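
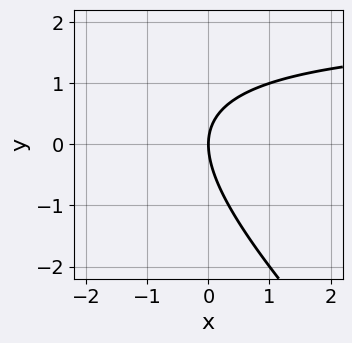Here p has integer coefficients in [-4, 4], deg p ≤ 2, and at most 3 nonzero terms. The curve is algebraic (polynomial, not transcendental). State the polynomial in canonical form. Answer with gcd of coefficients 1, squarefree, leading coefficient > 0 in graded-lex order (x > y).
First, the degree is 2 — the shape is more complex than any degree-1 curve.
Next, observable constraints: one y-axis crossing is at y = 0; it crosses the x-axis at the gridline x = 0.
Finally, fitting integer coefficients to these (and the overall shape) gives p.

x*y + y^2 - 2*x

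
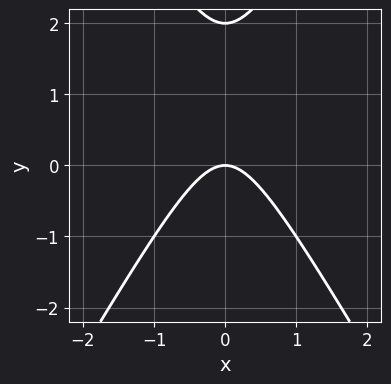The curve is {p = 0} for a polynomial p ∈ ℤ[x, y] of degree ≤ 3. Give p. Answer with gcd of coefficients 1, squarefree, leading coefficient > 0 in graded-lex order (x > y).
Degree: the shape is more complex than any degree-1 curve, so deg p = 2.
Symmetries: the x ↦ −x reflection is a symmetry, so x appears only in even powers.
From the axis intercepts and sections: it meets the x-axis at x = 0 (among the integer gridlines); among the integer gridlines, it crosses the y-axis at y ∈ {0, 2}.
Fitting integer coefficients to these (and the overall shape) gives p.

3*x^2 - y^2 + 2*y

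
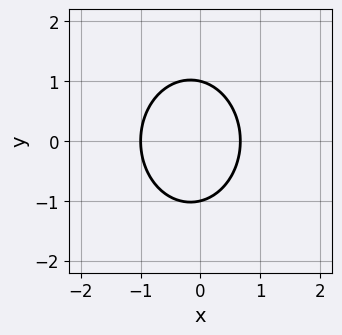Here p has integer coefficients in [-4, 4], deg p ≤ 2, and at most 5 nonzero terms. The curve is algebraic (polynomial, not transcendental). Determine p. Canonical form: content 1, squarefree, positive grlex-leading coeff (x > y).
The degree is 2 — a generic line meets the curve in up to 2 points.
Symmetries: mirror symmetry y ↦ −y ⇒ only even powers of y.
From the axis intercepts and sections: among the integer gridlines, it crosses the y-axis at y ∈ {-1, 1}; one x-axis crossing is at x = -1.
Solving for integer coefficients yields p as stated.

3*x^2 + 2*y^2 + x - 2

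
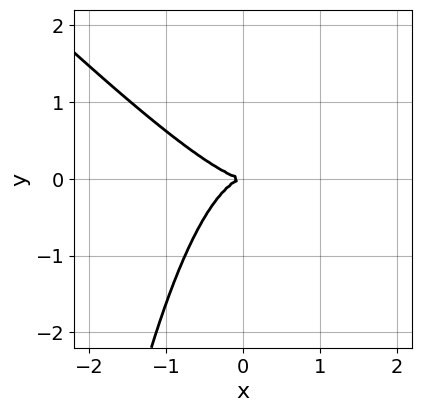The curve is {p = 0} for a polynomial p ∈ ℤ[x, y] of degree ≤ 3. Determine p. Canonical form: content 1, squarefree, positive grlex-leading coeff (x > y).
x^3 + x^2*y + y^2

Degree: no degree-2 curve has this shape, so deg p = 3.
From the visible intercepts: it meets the x-axis at x = 0 (among the integer gridlines); it crosses the y-axis at the gridline y = 0.
Putting this together gives p.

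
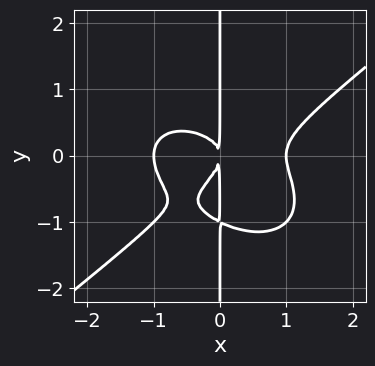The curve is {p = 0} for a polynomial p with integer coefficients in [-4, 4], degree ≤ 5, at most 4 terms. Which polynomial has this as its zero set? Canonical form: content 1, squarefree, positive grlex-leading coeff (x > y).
x^4 - 2*x*y^3 - 2*x*y^2 - x^2

First, deg p = 4. The shape is more complex than any degree-3 curve.
Then, reading off the gridlines: every point of the y-axis in the box is on the curve; the x-axis gridline crossings are at x ∈ {-1, 1}.
Finally, fitting integer coefficients to these (and the overall shape) gives p.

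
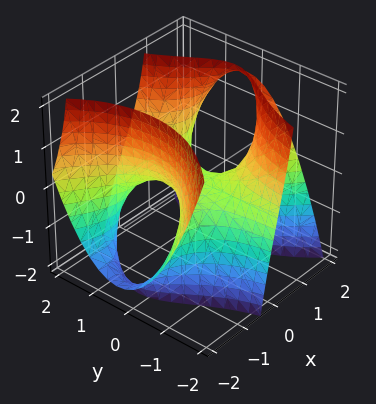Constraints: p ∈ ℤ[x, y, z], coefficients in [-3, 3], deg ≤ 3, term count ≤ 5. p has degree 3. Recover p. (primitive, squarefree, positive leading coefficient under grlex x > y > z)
x^3 - 2*x^2*z - 2*x*y^2 + x*y + 3*z

Degree: a generic line meets the surface in up to 3 points, so deg p = 3.
Observable constraints: one z-axis crossing is at z = 0; every point of the y-axis in the box is on the surface.
The integer polynomial consistent with all of this is the stated p.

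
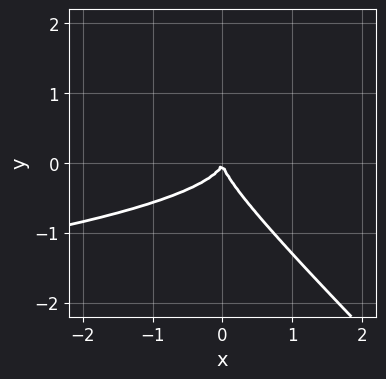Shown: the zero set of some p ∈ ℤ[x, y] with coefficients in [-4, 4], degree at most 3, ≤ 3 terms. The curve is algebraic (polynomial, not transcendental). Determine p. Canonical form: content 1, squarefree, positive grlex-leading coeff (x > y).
2*x*y^2 + 2*y^3 + x^2

Degree: a generic line meets the curve in up to 3 points, so deg p = 3.
Checking where it meets the axes: it meets the x-axis at x = 0 (among the integer gridlines); one y-axis crossing is at y = 0.
Fitting integer coefficients to these (and the overall shape) gives p.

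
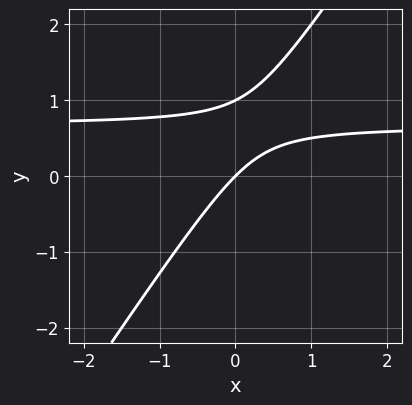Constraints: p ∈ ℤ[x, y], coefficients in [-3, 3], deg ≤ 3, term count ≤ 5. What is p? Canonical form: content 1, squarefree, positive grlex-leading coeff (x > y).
First, degree: a generic line meets the curve in up to 2 points, so deg p = 2.
Then, reading off the gridlines: the y-axis gridline crossings are at y ∈ {0, 1}; it crosses the x-axis at the gridline x = 0.
Finally, solving for integer coefficients yields p as stated.

3*x*y - 2*y^2 - 2*x + 2*y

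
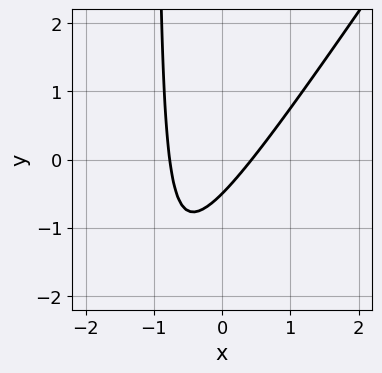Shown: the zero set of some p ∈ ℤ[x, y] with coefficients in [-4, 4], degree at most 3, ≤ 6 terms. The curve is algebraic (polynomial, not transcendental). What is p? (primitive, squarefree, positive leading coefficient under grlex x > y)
deg p = 2. A generic line meets the curve in up to 2 points.
The integer polynomial consistent with all of this is the stated p.

3*x^2 - 2*x*y + x - 2*y - 1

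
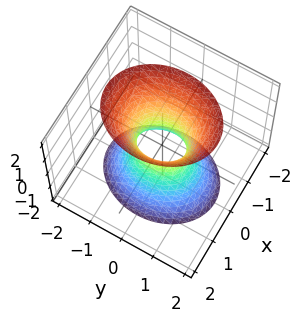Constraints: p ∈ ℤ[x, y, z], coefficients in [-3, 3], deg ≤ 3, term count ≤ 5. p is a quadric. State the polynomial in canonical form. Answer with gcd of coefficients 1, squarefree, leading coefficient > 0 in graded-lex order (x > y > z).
Degree: one connected sheet with a waist; a quadric, so deg p = 2.
Symmetries: the z ↦ −z reflection is a symmetry, so z appears only in even powers; the x ↦ −x reflection is a symmetry, so x appears only in even powers; the y ↦ −y reflection is a symmetry, so y appears only in even powers.
Observable constraints: it misses every integer gridline on the z-axis.
The integer polynomial consistent with all of this is the stated p.

3*x^2 + 2*y^2 - z^2 - 1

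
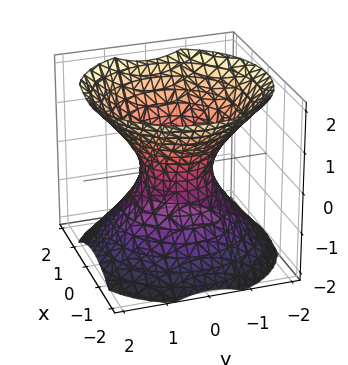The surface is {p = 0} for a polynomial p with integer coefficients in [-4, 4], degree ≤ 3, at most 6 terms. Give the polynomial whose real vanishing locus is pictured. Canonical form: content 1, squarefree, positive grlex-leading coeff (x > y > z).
deg p = 2.
Symmetry: the z-axis is an axis of rotation, so x and y enter only as x² + y².
From the axis intercepts and sections: the surface avoids every integer z-axis point in the box; a circular section at z = -1 has radius between 1 and 2.
Fitting integer coefficients to these (and the overall shape) gives p.

3*x^2 + 3*y^2 - 3*z^2 - 2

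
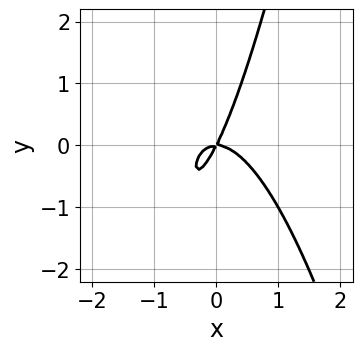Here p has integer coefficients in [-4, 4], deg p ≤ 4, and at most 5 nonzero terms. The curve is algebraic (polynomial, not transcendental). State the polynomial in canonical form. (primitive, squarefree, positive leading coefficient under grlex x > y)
First, deg p = 3.
Then, from the axis intercepts and sections: it meets the x-axis at x = 0 (among the integer gridlines); it meets the y-axis at y = 0 (among the integer gridlines).
Finally, putting this together gives p.

3*x^3 + 2*x*y - y^2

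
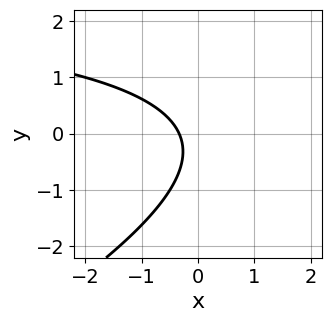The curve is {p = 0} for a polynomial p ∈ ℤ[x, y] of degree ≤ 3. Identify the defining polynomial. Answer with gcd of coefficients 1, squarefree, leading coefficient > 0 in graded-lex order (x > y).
x*y - 2*y^2 - 3*x - y - 1

1. deg p = 2.
2. From the axis intercepts and sections: the curve avoids every integer y-axis point in the box.
3. Fitting integer coefficients to these (and the overall shape) gives p.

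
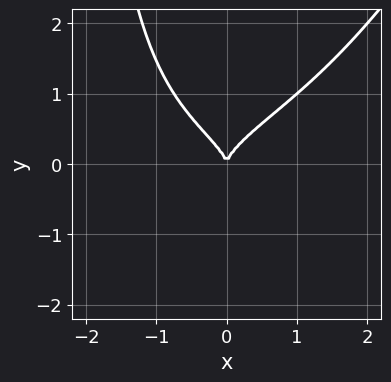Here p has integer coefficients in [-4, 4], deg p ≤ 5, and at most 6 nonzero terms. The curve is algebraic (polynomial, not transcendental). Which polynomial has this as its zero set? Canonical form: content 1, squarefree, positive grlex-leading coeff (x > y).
2*x^2*y^2 - x*y^3 - 3*y^3 + 2*x^2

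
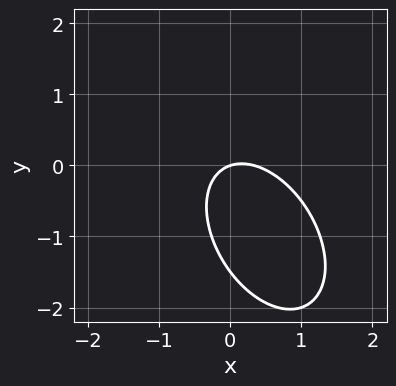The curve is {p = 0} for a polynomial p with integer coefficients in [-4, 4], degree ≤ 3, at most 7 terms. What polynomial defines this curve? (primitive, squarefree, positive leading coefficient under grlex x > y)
3*x^2 + 2*x*y + 2*y^2 - x + 3*y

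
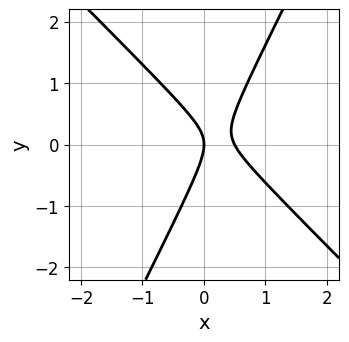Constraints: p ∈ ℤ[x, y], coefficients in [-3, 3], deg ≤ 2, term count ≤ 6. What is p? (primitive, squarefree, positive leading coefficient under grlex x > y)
2*x^2 + x*y - y^2 - x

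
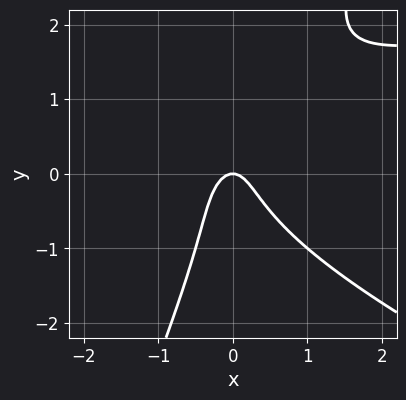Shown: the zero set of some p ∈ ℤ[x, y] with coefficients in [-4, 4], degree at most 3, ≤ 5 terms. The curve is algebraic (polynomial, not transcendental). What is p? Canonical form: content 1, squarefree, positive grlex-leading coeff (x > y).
x^2*y + 2*x*y^2 - y^3 - 3*x^2 - y

1. deg p = 3.
2. Against the integer gridlines: it crosses the y-axis at the gridline y = 0; it crosses the x-axis at the gridline x = 0.
3. The integer polynomial consistent with all of this is the stated p.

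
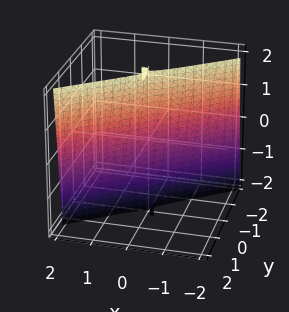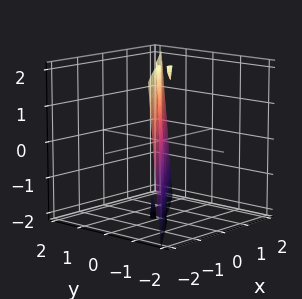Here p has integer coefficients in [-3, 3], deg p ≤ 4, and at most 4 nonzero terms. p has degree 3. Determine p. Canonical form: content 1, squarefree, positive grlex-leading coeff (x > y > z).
First, the degree is 3 — the shape is more complex than any degree-2 surface.
Next, checking where it meets the axes: every point of the z-axis in the box is on the surface; it meets the x-axis at x = 0 (among the integer gridlines); one y-axis crossing is at y = 0.
Finally, the integer polynomial consistent with all of this is the stated p.

3*x^3 - 2*x^2*y + x*y*z - 3*y^3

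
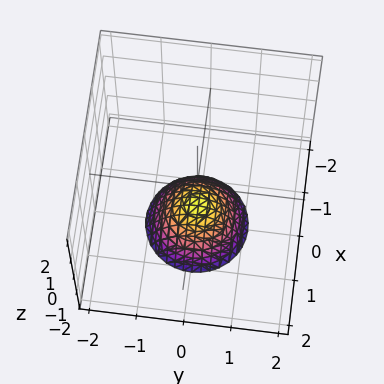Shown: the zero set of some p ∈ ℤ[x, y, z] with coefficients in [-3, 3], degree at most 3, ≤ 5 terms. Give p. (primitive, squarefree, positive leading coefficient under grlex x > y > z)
x^2 + y^2 + z + 1

Degree: no degree-1 surface has this shape, so deg p = 2.
By symmetry, every cross-section ⟂ z is a circle, so x, y appear only via x² + y².
Reading off the gridlines: the surface avoids every integer x-axis point in the box; a circular section at z = -2 has radius exactly 1; one z-axis crossing is at z = -1.
Matching integer coefficients to the picture gives p.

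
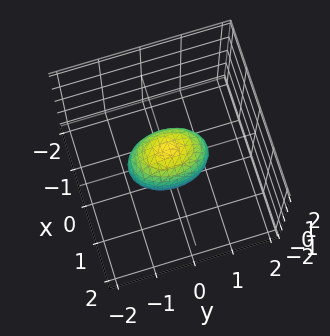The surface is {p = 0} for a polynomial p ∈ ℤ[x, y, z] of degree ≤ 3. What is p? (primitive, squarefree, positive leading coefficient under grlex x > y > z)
2*x^2 + y^2 + z^2 - 1

First, the degree is 2 — a closed, bounded, convex surface; a quadric.
Next, symmetries: the x ↦ −x reflection is a symmetry, so x appears only in even powers; it's symmetric under z → −z, forcing even powers of z; it's symmetric under y → −y, forcing even powers of y.
Next, against the integer gridlines: among the integer gridlines, it crosses the z-axis at z ∈ {-1, 1}; among the integer gridlines, it crosses the y-axis at y ∈ {-1, 1}.
Finally, matching integer coefficients to the picture gives p.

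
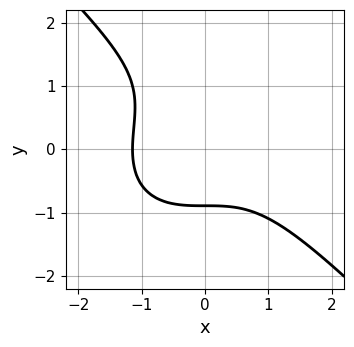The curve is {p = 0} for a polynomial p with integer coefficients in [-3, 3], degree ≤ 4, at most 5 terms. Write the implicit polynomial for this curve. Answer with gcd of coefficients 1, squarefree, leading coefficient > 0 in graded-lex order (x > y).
1. Degree: the shape is more complex than any degree-2 curve, so deg p = 3.
2. Solving for integer coefficients yields p as stated.

2*x^3 + 2*y^3 - 2*y^2 + 3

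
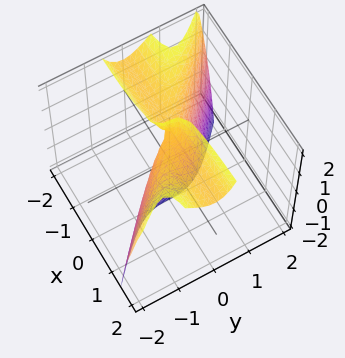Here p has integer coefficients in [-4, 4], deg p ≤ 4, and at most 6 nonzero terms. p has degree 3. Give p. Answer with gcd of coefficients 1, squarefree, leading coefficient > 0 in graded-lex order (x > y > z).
3*x*y^2 + 3*y^3 - 2*x*z + 3*x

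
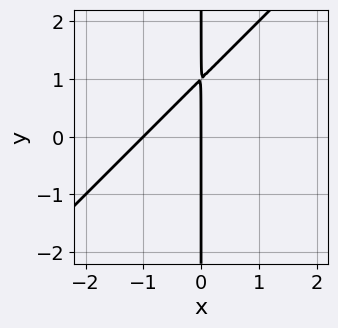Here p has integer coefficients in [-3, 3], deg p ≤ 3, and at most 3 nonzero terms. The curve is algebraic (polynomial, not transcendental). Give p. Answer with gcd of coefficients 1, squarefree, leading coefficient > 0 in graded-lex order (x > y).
First, deg p = 2.
Then, observable constraints: the visible y-axis segment lies entirely on the curve; among the integer gridlines, it crosses the x-axis at x ∈ {-1, 0}.
Finally, together with the visible shape, these determine p as stated.

x^2 - x*y + x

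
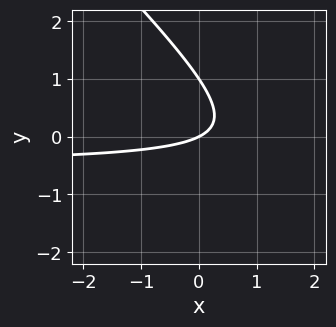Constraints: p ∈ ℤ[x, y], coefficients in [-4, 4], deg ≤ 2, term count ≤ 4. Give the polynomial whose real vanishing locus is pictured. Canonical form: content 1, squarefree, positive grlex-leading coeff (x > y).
2*x*y + 2*y^2 + x - 2*y

Degree: no degree-1 curve has this shape, so deg p = 2.
Checking where it meets the axes: one x-axis crossing is at x = 0; among the integer gridlines, it crosses the y-axis at y ∈ {0, 1}.
Assembling these constraints gives the stated polynomial.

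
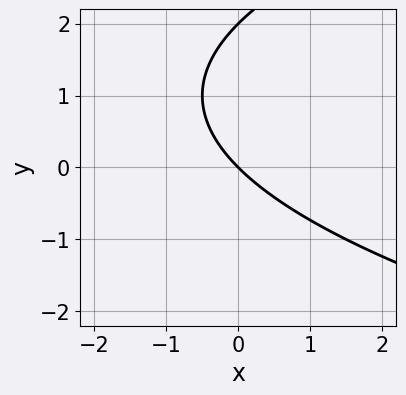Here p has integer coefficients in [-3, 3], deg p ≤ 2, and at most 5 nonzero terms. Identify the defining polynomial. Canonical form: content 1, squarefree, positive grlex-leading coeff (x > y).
y^2 - 2*x - 2*y

1. Degree: no degree-1 curve has this shape, so deg p = 2.
2. Reading off the gridlines: it meets the x-axis at x = 0 (among the integer gridlines); the y-axis gridline crossings are at y ∈ {0, 2}.
3. Matching integer coefficients to the picture gives p.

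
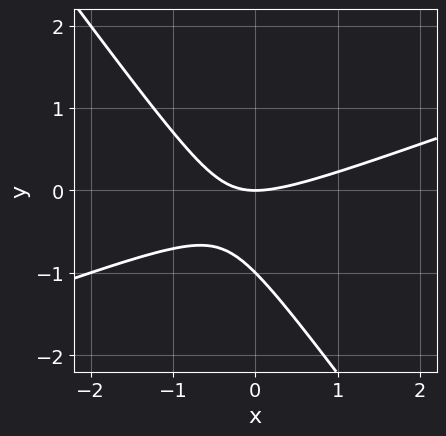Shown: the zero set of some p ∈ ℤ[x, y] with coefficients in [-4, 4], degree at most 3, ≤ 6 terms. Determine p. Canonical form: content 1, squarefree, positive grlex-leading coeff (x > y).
x^2 - 2*x*y - 2*y^2 - 2*y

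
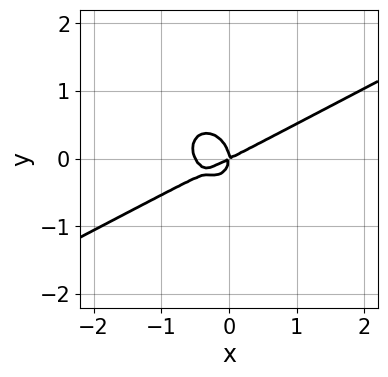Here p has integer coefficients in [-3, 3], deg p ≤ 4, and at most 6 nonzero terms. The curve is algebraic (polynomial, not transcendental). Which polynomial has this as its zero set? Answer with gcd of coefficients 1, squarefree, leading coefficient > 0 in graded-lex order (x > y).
Degree: the shape is more complex than any degree-2 curve, so deg p = 3.
From the visible intercepts: it meets the y-axis at y = 0 (among the integer gridlines); it crosses the x-axis at the gridline x = 0.
Fitting integer coefficients to these (and the overall shape) gives p.

2*x^3 - 3*x^2*y - 3*y^3 + x^2 - 2*x*y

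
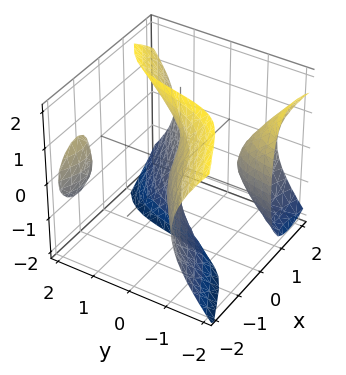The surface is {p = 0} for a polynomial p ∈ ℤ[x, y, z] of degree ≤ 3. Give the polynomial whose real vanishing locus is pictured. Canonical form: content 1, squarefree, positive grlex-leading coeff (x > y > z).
1. There are 3 components. Treating them together as one polynomial.
2. deg p = 3. A generic line meets the surface in up to 3 points.
3. From the visible intercepts: the visible z-axis segment lies entirely on the surface; one x-axis crossing is at x = 0; it crosses the y-axis at the gridline y = 0.
4. Fitting integer coefficients to these (and the overall shape) gives p.

x^3 - 2*x*y^2 + 2*x*z^2 + x*y - 2*y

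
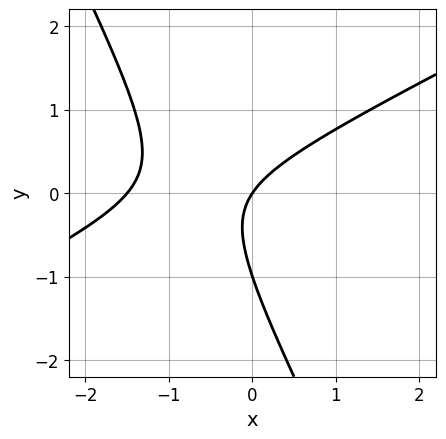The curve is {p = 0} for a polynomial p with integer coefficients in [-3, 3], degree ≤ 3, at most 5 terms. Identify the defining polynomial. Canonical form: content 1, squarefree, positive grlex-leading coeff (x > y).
2*x^2 - 3*x*y - 2*y^2 + 3*x - 2*y

1. Degree: a generic line meets the curve in up to 2 points, so deg p = 2.
2. Reading off the gridlines: one x-axis crossing is at x = 0; the y-axis gridline crossings are at y ∈ {-1, 0}.
3. Together with the visible shape, these determine p as stated.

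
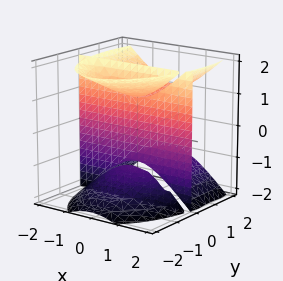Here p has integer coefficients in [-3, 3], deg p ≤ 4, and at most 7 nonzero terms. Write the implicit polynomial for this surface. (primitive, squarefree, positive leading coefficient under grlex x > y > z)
3*x^2*y + y^3 - 3*y*z^2 - 2*y^2 + 3*y

(a) The picture has 3 separate pieces. They look like related sheets of one shape, so recover p as a whole.
(b) The degree is 3 — the shape is more complex than any degree-2 surface.
(c) Against the integer gridlines: every point of the z-axis in the box is on the surface; every point of the x-axis in the box is on the surface; it crosses the y-axis at the gridline y = 0.
(d) Fitting integer coefficients to these (and the overall shape) gives p.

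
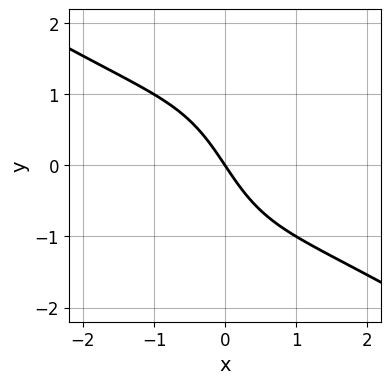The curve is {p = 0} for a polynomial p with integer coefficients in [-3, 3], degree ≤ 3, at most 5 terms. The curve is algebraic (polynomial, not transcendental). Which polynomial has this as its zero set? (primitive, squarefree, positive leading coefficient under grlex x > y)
x^3 + x^2*y - x*y^2 + 3*x + 2*y

First, degree: a generic line meets the curve in up to 3 points, so deg p = 3.
Next, against the integer gridlines: it crosses the y-axis at the gridline y = 0; one x-axis crossing is at x = 0.
Finally, putting this together gives p.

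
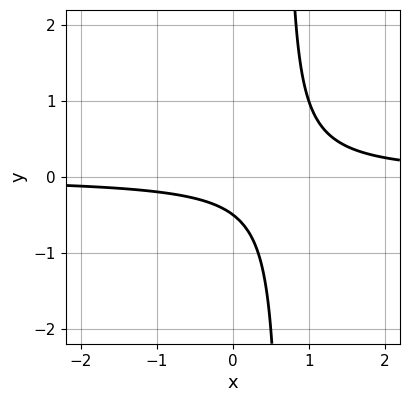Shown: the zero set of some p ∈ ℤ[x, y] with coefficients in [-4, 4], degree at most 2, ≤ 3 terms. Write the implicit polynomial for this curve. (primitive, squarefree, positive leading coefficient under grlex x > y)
First, the degree is 2 — no degree-1 curve has this shape.
Next, observable constraints: it misses every integer gridline on the x-axis.
Finally, matching integer coefficients to the picture gives p.

3*x*y - 2*y - 1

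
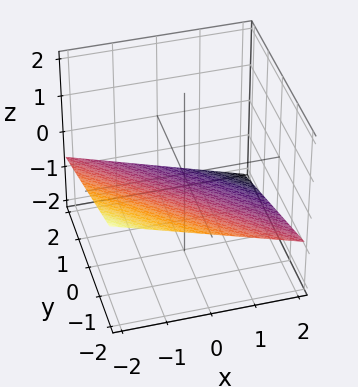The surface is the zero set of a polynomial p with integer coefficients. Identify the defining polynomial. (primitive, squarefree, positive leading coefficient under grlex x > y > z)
x + y + 3*z + 2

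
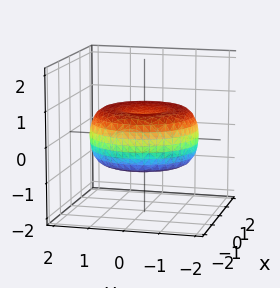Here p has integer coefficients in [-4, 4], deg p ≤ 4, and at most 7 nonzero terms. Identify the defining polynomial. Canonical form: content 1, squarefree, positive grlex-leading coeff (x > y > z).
First, degree: no degree-3 surface has this shape, so deg p = 4.
Next, symmetry: every cross-section ⟂ z is a circle, so x, y appear only via x² + y².
Next, reading off the gridlines: a circular section at z = 0 has radius between 1 and 2.
Finally, fitting integer coefficients to these (and the overall shape) gives p.

x^4 + 2*x^2*y^2 + y^4 - 2*x^2 - 2*y^2 + 3*z^2 - 1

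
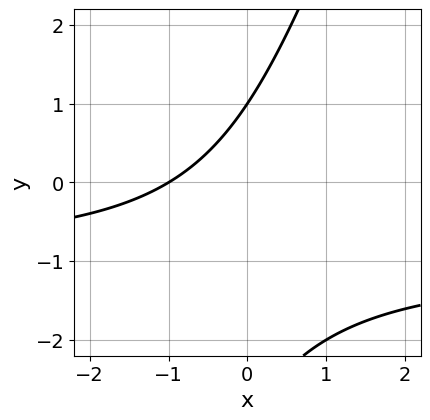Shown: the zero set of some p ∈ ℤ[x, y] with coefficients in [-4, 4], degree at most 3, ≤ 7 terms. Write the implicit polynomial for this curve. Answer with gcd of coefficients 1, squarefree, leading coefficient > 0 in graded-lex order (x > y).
First, degree: a generic line meets the curve in up to 2 points, so deg p = 2.
Next, against the integer gridlines: it meets the x-axis at x = -1 (among the integer gridlines); it crosses the y-axis at the gridline y = 1.
Finally, these observations pin down the coefficients.

3*x*y - y^2 + 3*x - 2*y + 3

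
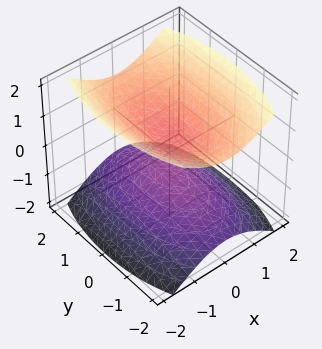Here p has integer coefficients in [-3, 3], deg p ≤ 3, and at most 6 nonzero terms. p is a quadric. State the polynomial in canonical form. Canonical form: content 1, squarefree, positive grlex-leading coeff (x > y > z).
3*x^2 + y^2 - 3*z^2 + 1

(a) There are 2 components. Treating them together as one polynomial.
(b) Degree: two separate bowl-shaped sheets opening away from each other; a quadric, so deg p = 2.
(c) Symmetries: mirror symmetry x ↦ −x ⇒ only even powers of x; the z ↦ −z reflection is a symmetry, so z appears only in even powers; mirror symmetry y ↦ −y ⇒ only even powers of y.
(d) From the axis intercepts and sections: it misses every integer gridline on the y-axis; no x-intercept at any integer in the box.
(e) Fitting integer coefficients to these (and the overall shape) gives p.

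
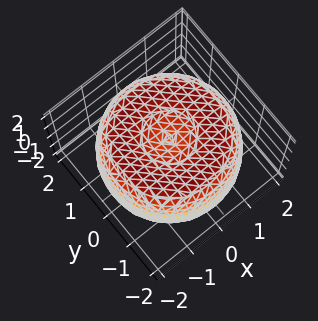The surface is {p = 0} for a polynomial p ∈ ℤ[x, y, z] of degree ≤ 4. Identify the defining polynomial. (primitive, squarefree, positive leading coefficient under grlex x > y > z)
(a) deg p = 4.
(b) Symmetry: the surface is invariant under rotation about z: p = q(x² + y², z).
(c) From the visible intercepts: a circular section at z = -1 has radius between 1 and 2; among the integer gridlines, it crosses the z-axis at z ∈ {-1, 1}.
(d) Assembling these constraints gives the stated polynomial.

x^4 + 2*x^2*y^2 + y^4 - 3*x^2 - 3*y^2 + 2*z^2 - 2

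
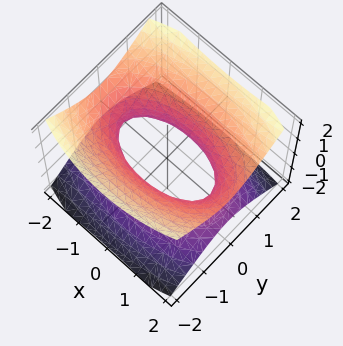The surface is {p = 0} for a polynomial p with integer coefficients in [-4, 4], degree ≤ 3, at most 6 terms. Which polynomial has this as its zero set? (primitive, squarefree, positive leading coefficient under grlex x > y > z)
x^2 + 3*y^2 - 3*z^2 - 2

(a) Degree: one connected sheet with a waist; a quadric, so deg p = 2.
(b) Symmetries: the x ↦ −x reflection is a symmetry, so x appears only in even powers; it's symmetric under y → −y, forcing even powers of y; it's symmetric under z → −z, forcing even powers of z.
(c) From the axis intercepts and sections: the surface avoids every integer z-axis point in the box.
(d) Fitting integer coefficients to these (and the overall shape) gives p.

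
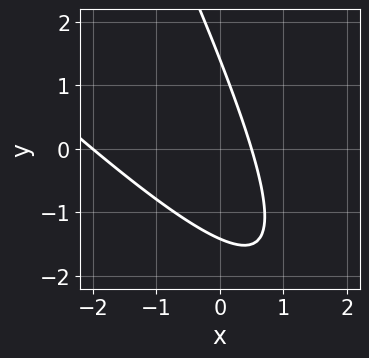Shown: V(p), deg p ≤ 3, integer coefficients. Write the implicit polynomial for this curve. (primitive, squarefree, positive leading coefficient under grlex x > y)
The degree is 2 — the shape is more complex than any degree-1 curve.
Reading off the gridlines: it meets the x-axis at x = -2 (among the integer gridlines).
Matching integer coefficients to the picture gives p.

2*x^2 + 3*x*y + y^2 + 3*x - 2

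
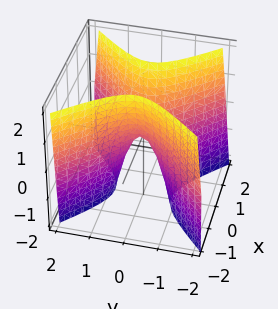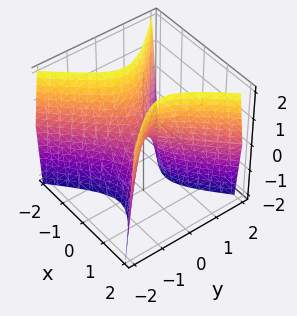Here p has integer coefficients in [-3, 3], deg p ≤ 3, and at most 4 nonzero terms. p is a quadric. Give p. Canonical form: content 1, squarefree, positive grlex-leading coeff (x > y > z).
1. Degree: a saddle surface; a quadric, so deg p = 2.
2. Symmetries: the y ↦ −y reflection is a symmetry, so y appears only in even powers; mirror symmetry x ↦ −x ⇒ only even powers of x.
3. From the visible intercepts: one y-axis crossing is at y = 0; it meets the z-axis at z = 0 (among the integer gridlines); it crosses the x-axis at the gridline x = 0.
4. Together with the visible shape, these determine p as stated.

3*x^2 - 3*y^2 - z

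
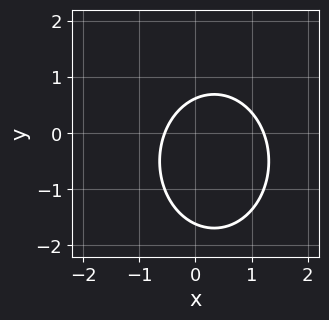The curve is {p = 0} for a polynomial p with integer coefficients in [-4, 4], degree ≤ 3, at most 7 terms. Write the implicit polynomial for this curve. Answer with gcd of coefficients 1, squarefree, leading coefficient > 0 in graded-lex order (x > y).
3*x^2 + 2*y^2 - 2*x + 2*y - 2

1. Degree: the shape is more complex than any degree-1 curve, so deg p = 2.
2. Solving for integer coefficients yields p as stated.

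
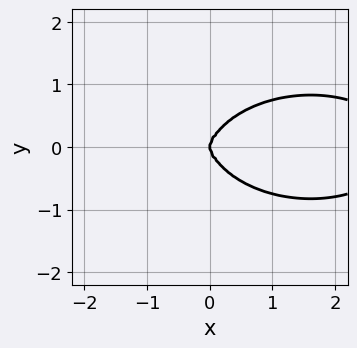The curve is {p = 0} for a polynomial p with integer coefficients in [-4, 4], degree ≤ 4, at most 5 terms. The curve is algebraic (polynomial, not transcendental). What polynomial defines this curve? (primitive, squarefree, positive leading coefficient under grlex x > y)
First, degree: the shape is more complex than any degree-3 curve, so deg p = 4.
Then, symmetries: the y ↦ −y reflection is a symmetry, so y appears only in even powers.
Then, against the integer gridlines: it crosses the y-axis at the gridline y = 0; it meets the x-axis at x = 0 (among the integer gridlines).
Finally, the integer polynomial consistent with all of this is the stated p.

x^4 + 3*x^2*y^2 + y^4 - 3*x^3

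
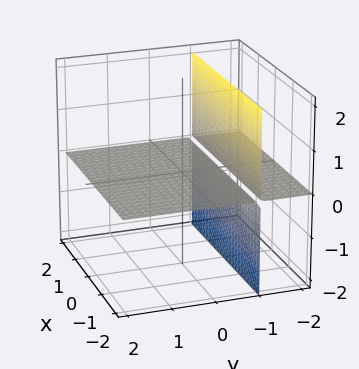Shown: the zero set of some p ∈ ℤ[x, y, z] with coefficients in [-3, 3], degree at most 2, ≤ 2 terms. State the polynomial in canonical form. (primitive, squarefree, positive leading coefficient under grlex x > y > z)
y*z + z

I count 2 distinct pieces. They look like related sheets of one shape, so recover p as a whole.
Degree: no degree-1 surface has this shape, so deg p = 2.
From the visible intercepts: it meets the z-axis at z = 0 (among the integer gridlines); the visible y-axis segment lies entirely on the surface; every point of the x-axis in the box is on the surface.
Fitting integer coefficients to these (and the overall shape) gives p.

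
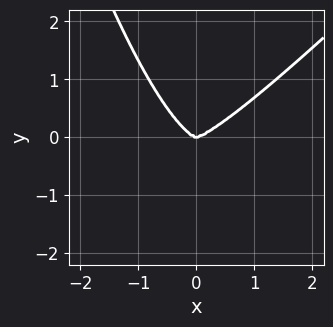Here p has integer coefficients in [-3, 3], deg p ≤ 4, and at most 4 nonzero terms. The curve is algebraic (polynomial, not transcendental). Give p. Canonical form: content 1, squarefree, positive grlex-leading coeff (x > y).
x^4 - x^3*y - y^3

The degree is 4 — the shape is more complex than any degree-3 curve.
From the visible intercepts: one y-axis crossing is at y = 0; it crosses the x-axis at the gridline x = 0.
Together with the visible shape, these determine p as stated.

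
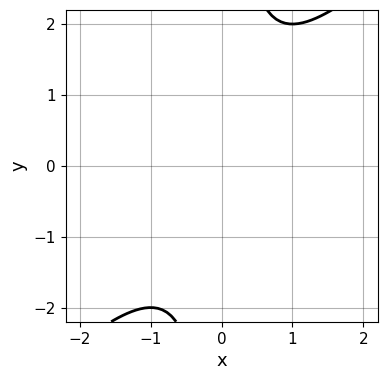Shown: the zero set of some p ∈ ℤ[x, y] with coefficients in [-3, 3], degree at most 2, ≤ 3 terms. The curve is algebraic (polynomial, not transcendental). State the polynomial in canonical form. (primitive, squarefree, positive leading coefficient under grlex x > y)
x^2 - x*y + 1

First, the degree is 2 — a generic line meets the curve in up to 2 points.
Then, observable constraints: no y-intercept at any integer in the box; it misses every integer gridline on the x-axis.
Finally, assembling these constraints gives the stated polynomial.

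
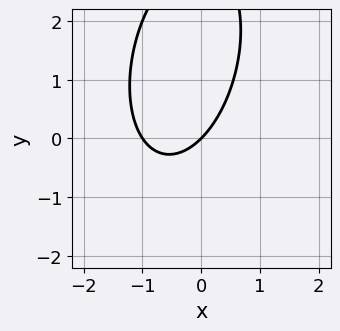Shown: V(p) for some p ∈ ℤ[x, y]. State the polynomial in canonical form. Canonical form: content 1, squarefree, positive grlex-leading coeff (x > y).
Degree: the shape is more complex than any degree-1 curve, so deg p = 2.
Observable constraints: the x-axis gridline crossings are at x ∈ {-1, 0}; it crosses the y-axis at the gridline y = 0.
Fitting integer coefficients to these (and the overall shape) gives p.

3*x^2 - x*y + y^2 + 3*x - 3*y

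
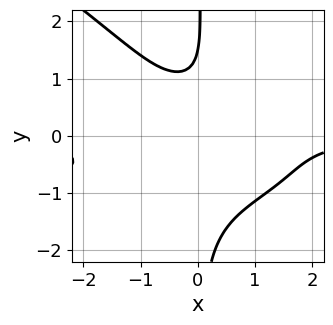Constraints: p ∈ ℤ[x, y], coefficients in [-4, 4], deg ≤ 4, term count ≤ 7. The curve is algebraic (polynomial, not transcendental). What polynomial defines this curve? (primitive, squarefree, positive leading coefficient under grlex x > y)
Degree: no degree-3 curve has this shape, so deg p = 4.
Reading off the gridlines: no x-intercept at any integer in the box.
The integer polynomial consistent with all of this is the stated p.

2*x^2*y^2 + 3*x*y^3 + 3*x^2*y - 2*y + 3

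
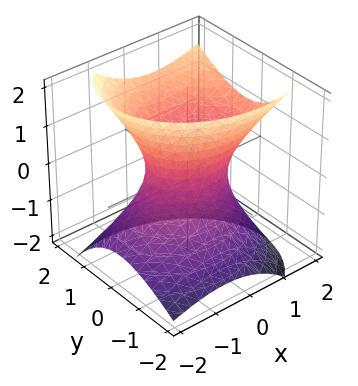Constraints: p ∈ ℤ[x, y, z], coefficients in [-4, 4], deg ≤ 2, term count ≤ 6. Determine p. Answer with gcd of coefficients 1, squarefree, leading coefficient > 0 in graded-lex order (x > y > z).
2*x^2 - 2*x*z + 3*y^2 - 2*y*z - 2*z^2 - 2

First, the degree is 2 — a generic line meets the surface in up to 2 points.
Next, from the visible intercepts: no z-intercept at any integer in the box; the x-axis gridline crossings are at x ∈ {-1, 1}.
Finally, these observations pin down the coefficients.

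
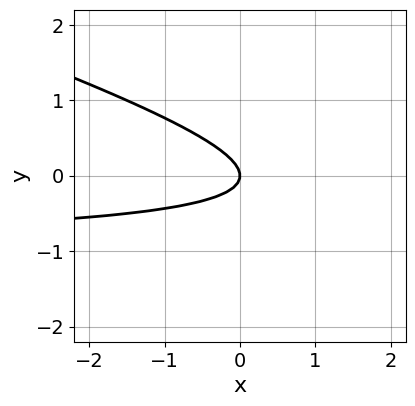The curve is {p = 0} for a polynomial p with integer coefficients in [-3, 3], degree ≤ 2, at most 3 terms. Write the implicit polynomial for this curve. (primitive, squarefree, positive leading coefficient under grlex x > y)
The degree is 2 — no degree-1 curve has this shape.
Observable constraints: one x-axis crossing is at x = 0; one y-axis crossing is at y = 0.
Assembling these constraints gives the stated polynomial.

x*y + 3*y^2 + x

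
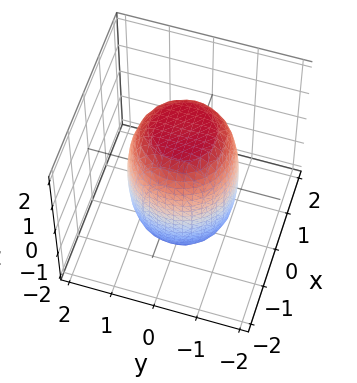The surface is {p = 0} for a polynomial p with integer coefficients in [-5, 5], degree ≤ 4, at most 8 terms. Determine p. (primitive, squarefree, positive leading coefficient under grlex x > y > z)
2*x^4 + 4*x^2*y^2 + 2*y^4 - x^2 - y^2 + z^2 - 3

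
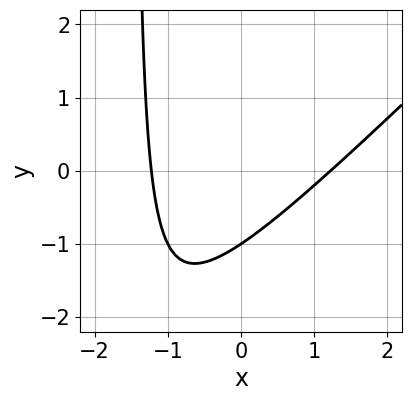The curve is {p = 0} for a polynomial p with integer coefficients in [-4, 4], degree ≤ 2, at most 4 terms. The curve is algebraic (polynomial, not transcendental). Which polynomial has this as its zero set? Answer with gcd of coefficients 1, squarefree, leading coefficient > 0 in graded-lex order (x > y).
1. deg p = 2. The shape is more complex than any degree-1 curve.
2. Observable constraints: it meets the y-axis at y = -1 (among the integer gridlines).
3. Together with the visible shape, these determine p as stated.

2*x^2 - 2*x*y - 3*y - 3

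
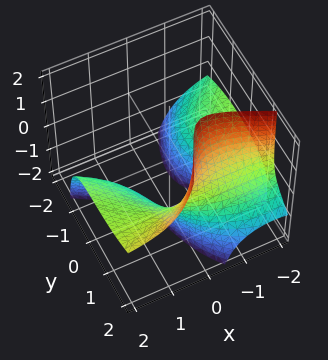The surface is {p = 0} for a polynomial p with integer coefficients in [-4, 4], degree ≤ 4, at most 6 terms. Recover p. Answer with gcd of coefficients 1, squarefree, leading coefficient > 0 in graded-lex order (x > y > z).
2*x^2*z + 3*x*y*z - y^3 + x*z + 2

1. I count 2 distinct pieces. Treating them together as one polynomial.
2. The degree is 3 — no degree-2 surface has this shape.
3. Against the integer gridlines: the surface avoids every integer x-axis point in the box; no z-intercept at any integer in the box.
4. Matching integer coefficients to the picture gives p.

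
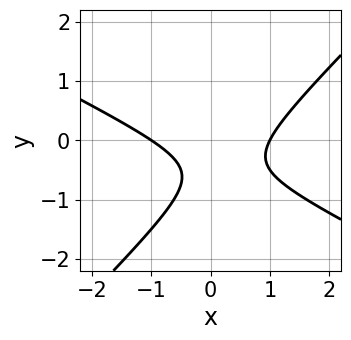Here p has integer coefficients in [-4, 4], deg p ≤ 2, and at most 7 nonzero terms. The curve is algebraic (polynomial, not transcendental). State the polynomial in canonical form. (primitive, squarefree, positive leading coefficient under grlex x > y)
x^2 + x*y - 2*y^2 - 2*y - 1

The degree is 2 — the shape is more complex than any degree-1 curve.
Against the integer gridlines: the curve avoids every integer y-axis point in the box; the x-axis gridline crossings are at x ∈ {-1, 1}.
Matching integer coefficients to the picture gives p.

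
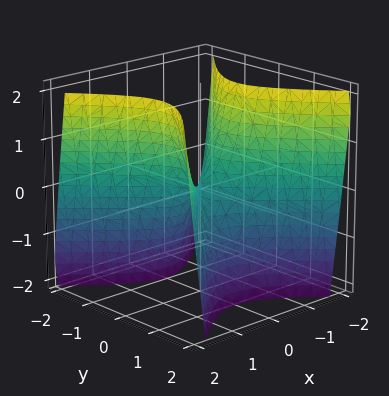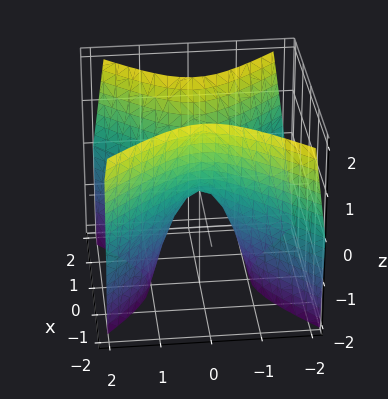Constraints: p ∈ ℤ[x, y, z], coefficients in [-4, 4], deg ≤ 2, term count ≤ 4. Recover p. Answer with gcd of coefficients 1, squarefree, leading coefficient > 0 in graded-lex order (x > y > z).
2*x^2 - 2*y^2 - z

deg p = 2.
Symmetries: it's symmetric under x → −x, forcing even powers of x; it's symmetric under y → −y, forcing even powers of y.
From the visible intercepts: it meets the z-axis at z = 0 (among the integer gridlines); it meets the y-axis at y = 0 (among the integer gridlines); it meets the x-axis at x = 0 (among the integer gridlines).
Fitting integer coefficients to these (and the overall shape) gives p.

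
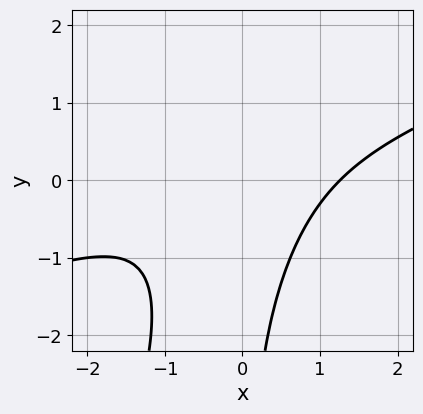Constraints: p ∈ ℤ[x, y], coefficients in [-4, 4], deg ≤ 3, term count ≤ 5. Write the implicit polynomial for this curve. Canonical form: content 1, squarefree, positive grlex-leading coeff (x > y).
x^3 - 3*x^2*y + x*y^2 - 2

1. The degree is 3 — a generic line meets the curve in up to 3 points.
2. From the axis intercepts and sections: no y-intercept at any integer in the box.
3. Together with the visible shape, these determine p as stated.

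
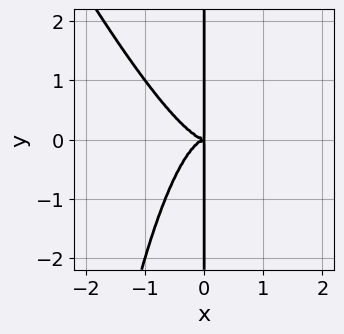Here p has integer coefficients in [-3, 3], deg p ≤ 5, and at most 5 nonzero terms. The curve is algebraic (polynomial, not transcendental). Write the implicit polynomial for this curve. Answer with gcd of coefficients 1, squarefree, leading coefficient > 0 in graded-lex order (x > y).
1. The degree is 4 — a generic line meets the curve in up to 4 points.
2. Checking where it meets the axes: the visible y-axis segment lies entirely on the curve.
3. The integer polynomial consistent with all of this is the stated p.

2*x^4 + x^3*y + x*y^2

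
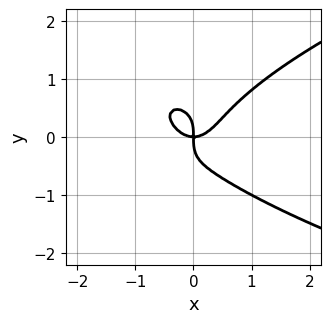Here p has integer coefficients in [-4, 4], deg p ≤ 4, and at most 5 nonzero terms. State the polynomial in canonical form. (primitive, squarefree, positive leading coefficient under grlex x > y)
x^2*y^2 - x*y^3 + 3*y^4 - 3*x^3 + 2*x*y

The degree is 4 — a generic line meets the curve in up to 4 points.
From the visible intercepts: one x-axis crossing is at x = 0; it meets the y-axis at y = 0 (among the integer gridlines).
Matching integer coefficients to the picture gives p.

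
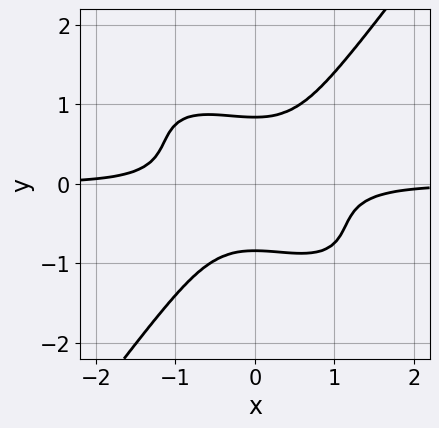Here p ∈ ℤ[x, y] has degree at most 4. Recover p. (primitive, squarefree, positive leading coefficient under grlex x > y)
(a) Degree: no degree-3 curve has this shape, so deg p = 4.
(b) Observable constraints: the curve avoids every integer x-axis point in the box.
(c) Fitting integer coefficients to these (and the overall shape) gives p.

2*x^3*y + 2*x^2*y^2 - 2*y^4 + 1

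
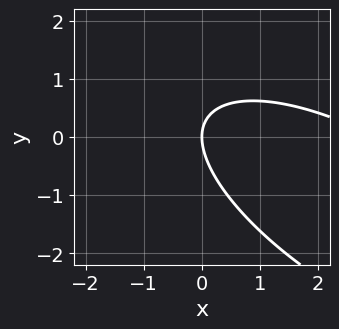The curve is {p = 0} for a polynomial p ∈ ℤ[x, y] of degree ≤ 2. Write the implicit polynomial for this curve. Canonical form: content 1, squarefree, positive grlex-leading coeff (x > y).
1. Degree: a generic line meets the curve in up to 2 points, so deg p = 2.
2. Checking where it meets the axes: it meets the x-axis at x = 0 (among the integer gridlines); one y-axis crossing is at y = 0.
3. Fitting integer coefficients to these (and the overall shape) gives p.

x^2 + 2*x*y + 2*y^2 - 3*x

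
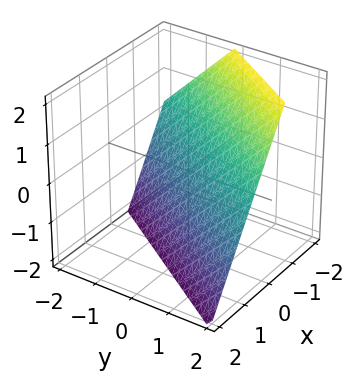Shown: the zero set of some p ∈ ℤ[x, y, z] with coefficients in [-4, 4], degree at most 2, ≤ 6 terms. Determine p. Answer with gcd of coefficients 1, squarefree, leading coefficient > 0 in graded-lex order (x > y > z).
(a) The degree is 1 — every cross-section is a straight line — this is a plane.
(b) Reading off the gridlines: it crosses the z-axis at the gridline z = -1; it meets the y-axis at y = 1 (among the integer gridlines).
(c) These observations pin down the coefficients.

3*x - 2*y + 2*z + 2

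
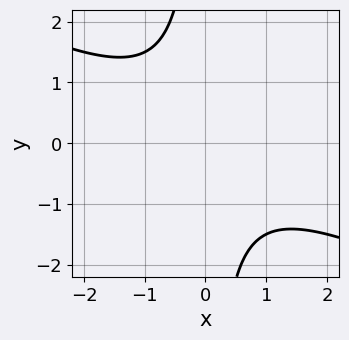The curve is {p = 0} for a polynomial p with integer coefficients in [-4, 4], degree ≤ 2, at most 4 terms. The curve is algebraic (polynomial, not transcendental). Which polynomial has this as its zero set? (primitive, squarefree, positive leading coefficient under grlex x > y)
x^2 + 2*x*y + 2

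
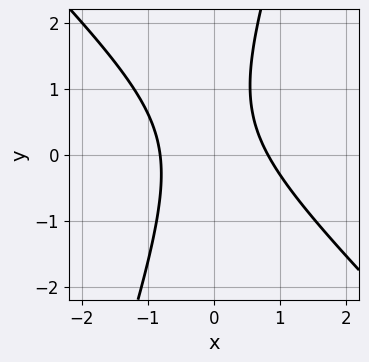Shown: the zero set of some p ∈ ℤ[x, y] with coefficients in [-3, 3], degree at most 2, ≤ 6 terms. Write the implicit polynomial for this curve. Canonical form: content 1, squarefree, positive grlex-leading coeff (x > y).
First, deg p = 2.
Next, observable constraints: the curve avoids every integer y-axis point in the box.
Finally, putting this together gives p.

3*x^2 + 2*x*y - y^2 + y - 2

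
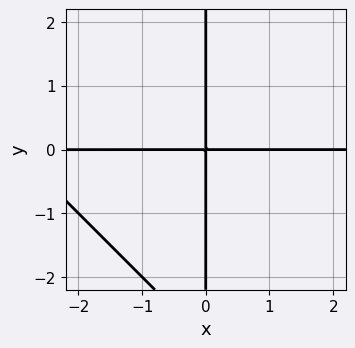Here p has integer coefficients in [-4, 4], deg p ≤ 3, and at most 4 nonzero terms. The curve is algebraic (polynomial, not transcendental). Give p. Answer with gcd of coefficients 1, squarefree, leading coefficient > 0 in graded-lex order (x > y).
x^2*y + x*y^2 + 3*x*y

1. The degree is 3 — a generic line meets the curve in up to 3 points.
2. Observable constraints: every point of the x-axis in the box is on the curve; the visible y-axis segment lies entirely on the curve.
3. These observations pin down the coefficients.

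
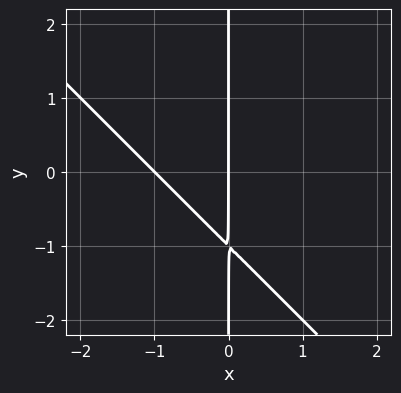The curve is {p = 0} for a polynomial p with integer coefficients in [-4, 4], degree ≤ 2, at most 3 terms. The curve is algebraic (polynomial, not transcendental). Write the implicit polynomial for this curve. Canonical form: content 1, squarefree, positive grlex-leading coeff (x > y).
x^2 + x*y + x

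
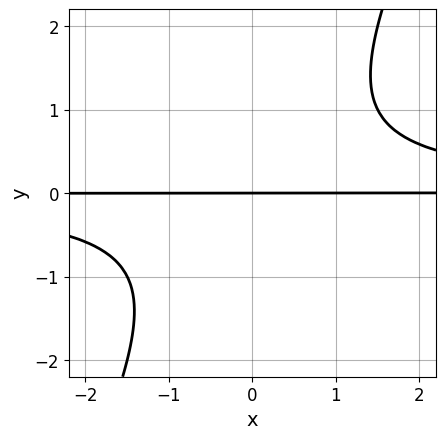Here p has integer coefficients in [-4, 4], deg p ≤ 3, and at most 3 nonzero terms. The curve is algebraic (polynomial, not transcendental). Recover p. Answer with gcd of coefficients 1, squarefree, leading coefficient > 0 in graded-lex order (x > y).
2*x*y^2 - y^3 - 2*y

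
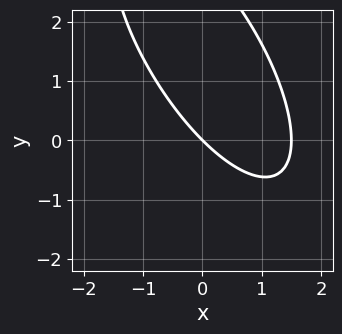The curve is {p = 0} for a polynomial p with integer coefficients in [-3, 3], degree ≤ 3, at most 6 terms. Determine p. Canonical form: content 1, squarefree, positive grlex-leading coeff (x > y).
2*x^2 + 2*x*y + y^2 - 3*x - 3*y

1. The degree is 2 — a generic line meets the curve in up to 2 points.
2. From the axis intercepts and sections: it crosses the x-axis at the gridline x = 0; it meets the y-axis at y = 0 (among the integer gridlines).
3. Assembling these constraints gives the stated polynomial.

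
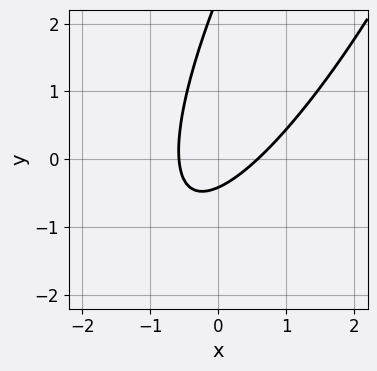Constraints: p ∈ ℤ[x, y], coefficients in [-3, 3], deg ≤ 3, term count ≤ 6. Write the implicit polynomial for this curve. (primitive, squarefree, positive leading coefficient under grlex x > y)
1. Degree: the shape is more complex than any degree-1 curve, so deg p = 2.
2. Solving for integer coefficients yields p as stated.

3*x^2 - 3*x*y + y^2 - 2*y - 1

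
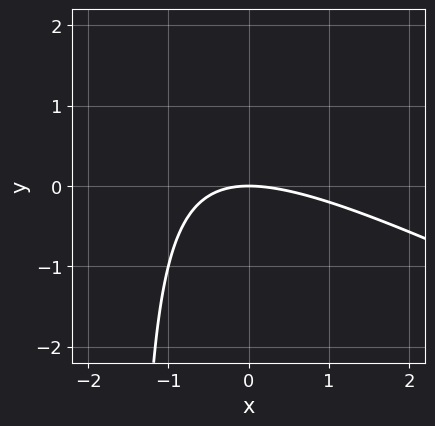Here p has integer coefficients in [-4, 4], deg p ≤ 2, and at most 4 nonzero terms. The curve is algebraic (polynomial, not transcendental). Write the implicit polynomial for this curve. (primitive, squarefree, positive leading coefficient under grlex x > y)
deg p = 2.
Reading off the gridlines: one x-axis crossing is at x = 0; it crosses the y-axis at the gridline y = 0.
These observations pin down the coefficients.

x^2 + 2*x*y + 3*y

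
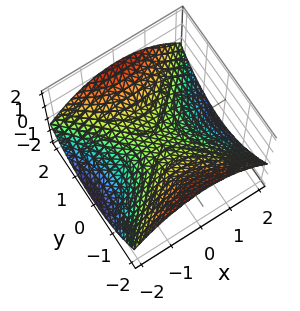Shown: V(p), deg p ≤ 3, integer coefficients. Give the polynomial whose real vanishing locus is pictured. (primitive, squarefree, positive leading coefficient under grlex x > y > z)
x^2 - y^2 + 3*z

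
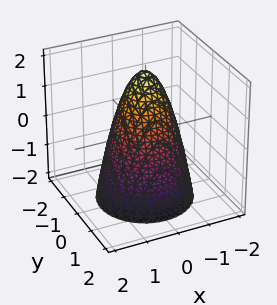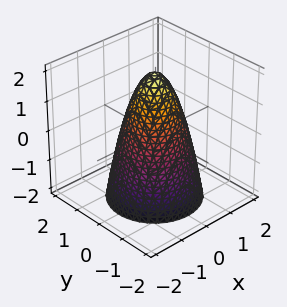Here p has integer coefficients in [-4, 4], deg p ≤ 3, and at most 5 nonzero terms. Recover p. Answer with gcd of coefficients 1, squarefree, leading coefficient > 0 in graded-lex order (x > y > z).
First, deg p = 2. No degree-1 surface has this shape.
Then, symmetries: rotational symmetry about the z-axis ⇒ p depends on x, y only through x² + y².
Next, from the axis intercepts and sections: the x-axis gridline crossings are at x ∈ {-1, 1}; a circular section at z = 1 has radius between 0 and 1; one z-axis crossing is at z = 2.
Finally, the integer polynomial consistent with all of this is the stated p. Check: (0, 1, 0) on the y-axis lies on the surface, and p(0, 1, 0) = 0. ✓

2*x^2 + 2*y^2 + z - 2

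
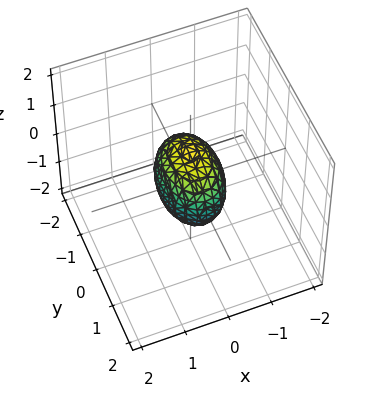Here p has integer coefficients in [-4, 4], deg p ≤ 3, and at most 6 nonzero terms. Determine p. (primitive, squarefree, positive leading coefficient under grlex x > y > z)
2*x^2 + y^2 + z^2 - 1

First, the degree is 2 — bounded and convex; a quadric.
Next, symmetries: the y ↦ −y reflection is a symmetry, so y appears only in even powers; it's symmetric under z → −z, forcing even powers of z; the x ↦ −x reflection is a symmetry, so x appears only in even powers.
Then, from the axis intercepts and sections: the z-axis gridline crossings are at z ∈ {-1, 1}; the y-axis gridline crossings are at y ∈ {-1, 1}.
Finally, putting this together gives p.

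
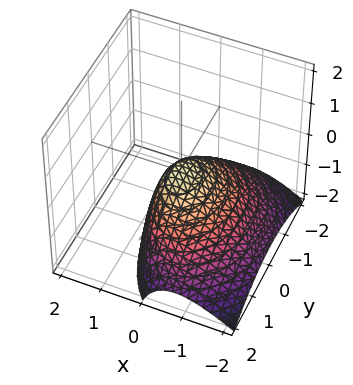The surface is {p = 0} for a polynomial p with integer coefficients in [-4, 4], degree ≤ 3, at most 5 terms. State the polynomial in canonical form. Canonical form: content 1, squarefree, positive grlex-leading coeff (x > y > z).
(a) deg p = 2. A generic line meets the surface in up to 2 points.
(b) From the axis intercepts and sections: it meets the x-axis at x = 0 (among the integer gridlines); one z-axis crossing is at z = 0.
(c) Matching integer coefficients to the picture gives p.

2*x^2 - 2*x*z + y^2 + 2*z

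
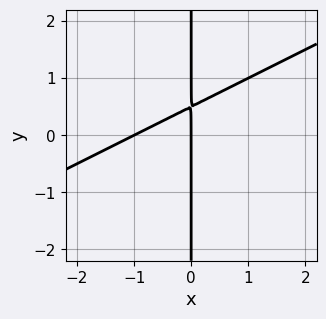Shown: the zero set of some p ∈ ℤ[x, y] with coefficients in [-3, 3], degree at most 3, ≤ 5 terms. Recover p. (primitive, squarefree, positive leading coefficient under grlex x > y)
x^2 - 2*x*y + x

1. deg p = 2. A generic line meets the curve in up to 2 points.
2. From the axis intercepts and sections: the x-axis gridline crossings are at x ∈ {-1, 0}; the visible y-axis segment lies entirely on the curve.
3. Solving for integer coefficients yields p as stated.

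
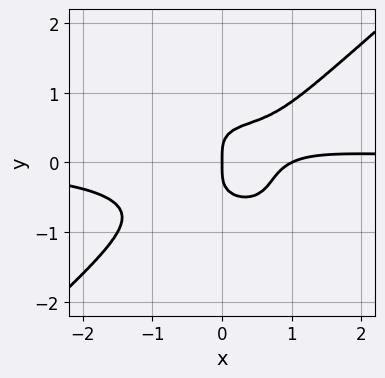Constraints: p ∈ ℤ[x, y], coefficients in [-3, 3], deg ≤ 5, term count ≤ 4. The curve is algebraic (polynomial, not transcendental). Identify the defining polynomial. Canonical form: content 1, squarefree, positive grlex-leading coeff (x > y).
First, degree: no degree-3 curve has this shape, so deg p = 4.
Next, from the visible intercepts: one y-axis crossing is at y = 0; the x-axis gridline crossings are at x ∈ {0, 1}.
Finally, assembling these constraints gives the stated polynomial.

2*x^3*y - 3*y^4 - x^2 + x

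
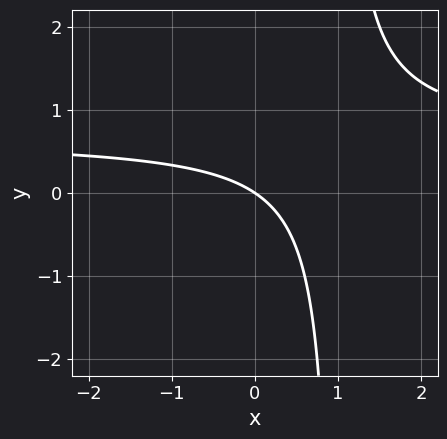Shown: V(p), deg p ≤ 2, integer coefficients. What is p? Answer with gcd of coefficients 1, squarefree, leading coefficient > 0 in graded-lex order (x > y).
1. Degree: no degree-1 curve has this shape, so deg p = 2.
2. Against the integer gridlines: one y-axis crossing is at y = 0; it crosses the x-axis at the gridline x = 0.
3. Putting this together gives p.

3*x*y - 2*x - 3*y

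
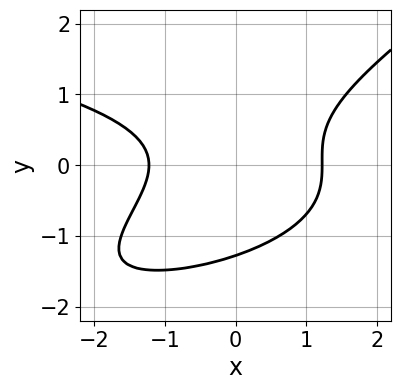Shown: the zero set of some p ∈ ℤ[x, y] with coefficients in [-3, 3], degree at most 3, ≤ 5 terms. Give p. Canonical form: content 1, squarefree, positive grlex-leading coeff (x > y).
1. The degree is 3 — no degree-2 curve has this shape.
2. Putting this together gives p.

2*x*y^2 - 3*y^3 + 2*x^2 - 2*y^2 - 3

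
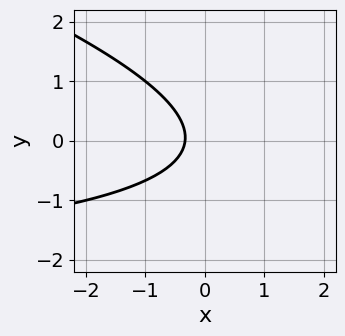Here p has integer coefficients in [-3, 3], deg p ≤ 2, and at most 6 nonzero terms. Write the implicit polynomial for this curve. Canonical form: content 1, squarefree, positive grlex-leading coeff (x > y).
x*y + 3*y^2 + 3*x + 1

deg p = 2. The shape is more complex than any degree-1 curve.
From the axis intercepts and sections: the curve avoids every integer y-axis point in the box.
Assembling these constraints gives the stated polynomial.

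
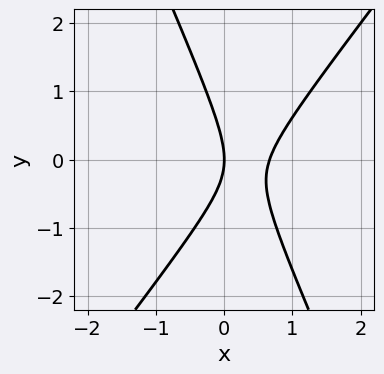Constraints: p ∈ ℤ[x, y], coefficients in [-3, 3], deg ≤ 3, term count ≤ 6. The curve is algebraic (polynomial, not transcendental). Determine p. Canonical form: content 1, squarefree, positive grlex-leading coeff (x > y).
First, degree: the shape is more complex than any degree-1 curve, so deg p = 2.
Then, reading off the gridlines: it crosses the y-axis at the gridline y = 0; it crosses the x-axis at the gridline x = 0.
Finally, fitting integer coefficients to these (and the overall shape) gives p.

3*x^2 - x*y - y^2 - 2*x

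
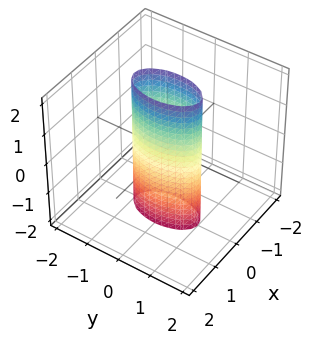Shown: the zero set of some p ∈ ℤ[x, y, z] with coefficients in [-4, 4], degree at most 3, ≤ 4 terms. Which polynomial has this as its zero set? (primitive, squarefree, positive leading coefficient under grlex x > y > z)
First, deg p = 2. A cylinder; a quadric.
Next, symmetries: it's symmetric under y → −y, forcing even powers of y; the z ↦ −z reflection is a symmetry, so z appears only in even powers; mirror symmetry x ↦ −x ⇒ only even powers of x.
Next, observable constraints: the y-axis gridline crossings are at y ∈ {-1, 1}; no z-intercept at any integer in the box.
Finally, together with the visible shape, these determine p as stated.

3*x^2 + y^2 - 1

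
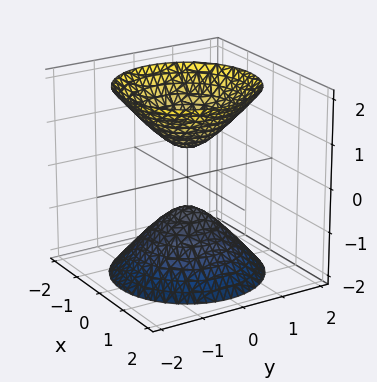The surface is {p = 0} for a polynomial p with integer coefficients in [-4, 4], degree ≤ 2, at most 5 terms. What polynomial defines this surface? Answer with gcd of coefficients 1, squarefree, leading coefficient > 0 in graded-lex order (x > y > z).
3*x^2 + 3*y^2 - 2*z^2 + 1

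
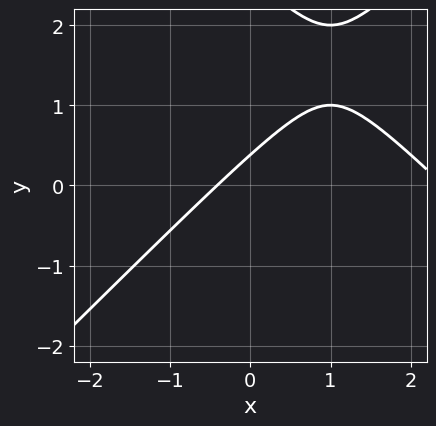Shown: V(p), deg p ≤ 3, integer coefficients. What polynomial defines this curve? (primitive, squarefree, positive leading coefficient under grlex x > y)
1. Degree: a generic line meets the curve in up to 2 points, so deg p = 2.
2. Putting this together gives p.

x^2 - y^2 - 2*x + 3*y - 1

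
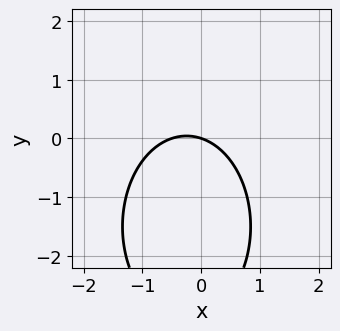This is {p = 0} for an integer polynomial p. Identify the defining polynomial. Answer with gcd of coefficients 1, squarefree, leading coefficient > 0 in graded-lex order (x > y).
First, the degree is 2 — no degree-1 curve has this shape.
Then, against the integer gridlines: one x-axis crossing is at x = 0; it crosses the y-axis at the gridline y = 0.
Finally, these observations pin down the coefficients.

2*x^2 + y^2 + x + 3*y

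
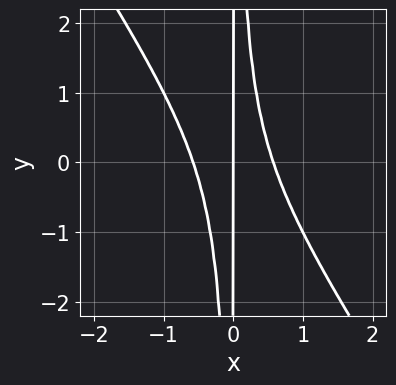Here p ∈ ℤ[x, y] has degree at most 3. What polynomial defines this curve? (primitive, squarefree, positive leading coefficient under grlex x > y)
First, the degree is 3 — the shape is more complex than any degree-2 curve.
Then, against the integer gridlines: it crosses the x-axis at the gridline x = 0; every point of the y-axis in the box is on the curve.
Finally, these observations pin down the coefficients.

3*x^3 + 2*x^2*y - x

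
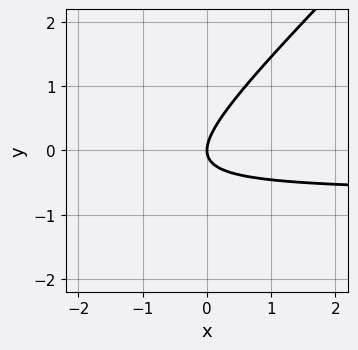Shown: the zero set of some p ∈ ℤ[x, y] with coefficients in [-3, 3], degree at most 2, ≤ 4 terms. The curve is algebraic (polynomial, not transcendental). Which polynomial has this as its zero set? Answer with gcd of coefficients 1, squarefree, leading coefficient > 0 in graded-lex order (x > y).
(a) The degree is 2 — the shape is more complex than any degree-1 curve.
(b) Against the integer gridlines: it crosses the y-axis at the gridline y = 0; it crosses the x-axis at the gridline x = 0.
(c) Putting this together gives p.

3*x*y - 3*y^2 + 2*x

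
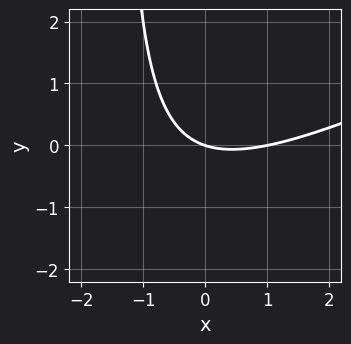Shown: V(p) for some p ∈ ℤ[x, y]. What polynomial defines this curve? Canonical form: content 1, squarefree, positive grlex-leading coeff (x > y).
deg p = 2. No degree-1 curve has this shape.
Observable constraints: one y-axis crossing is at y = 0; the x-axis gridline crossings are at x ∈ {0, 1}.
Assembling these constraints gives the stated polynomial.

x^2 - 2*x*y - x - 3*y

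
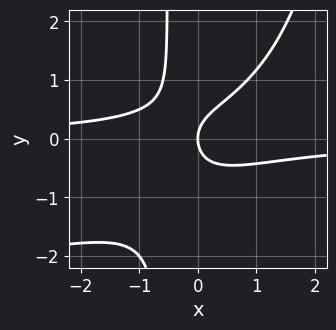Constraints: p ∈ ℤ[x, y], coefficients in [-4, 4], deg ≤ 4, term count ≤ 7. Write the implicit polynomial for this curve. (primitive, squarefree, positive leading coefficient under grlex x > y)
x^2*y^2 + 3*x^2*y - 3*x*y^2 - 2*y^2 + 2*x

1. Degree: the shape is more complex than any degree-3 curve, so deg p = 4.
2. Checking where it meets the axes: it meets the y-axis at y = 0 (among the integer gridlines); it crosses the x-axis at the gridline x = 0.
3. These observations pin down the coefficients.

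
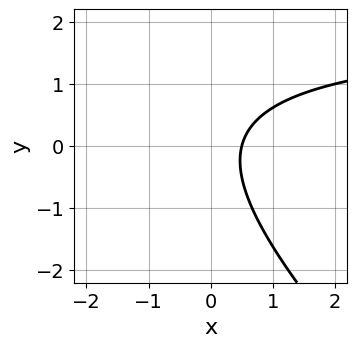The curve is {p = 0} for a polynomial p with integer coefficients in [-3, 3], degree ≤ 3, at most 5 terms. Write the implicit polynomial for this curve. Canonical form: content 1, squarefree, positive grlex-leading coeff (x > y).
First, deg p = 2. A generic line meets the curve in up to 2 points.
Then, from the visible intercepts: the curve avoids every integer y-axis point in the box.
Finally, fitting integer coefficients to these (and the overall shape) gives p.

x*y + y^2 - 2*x + 1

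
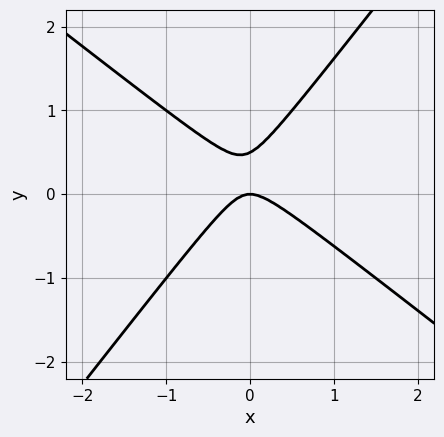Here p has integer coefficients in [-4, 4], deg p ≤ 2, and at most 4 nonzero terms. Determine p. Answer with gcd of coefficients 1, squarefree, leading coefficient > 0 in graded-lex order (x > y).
2*x^2 + x*y - 2*y^2 + y

Degree: the shape is more complex than any degree-1 curve, so deg p = 2.
Against the integer gridlines: it meets the y-axis at y = 0 (among the integer gridlines); it meets the x-axis at x = 0 (among the integer gridlines).
The integer polynomial consistent with all of this is the stated p.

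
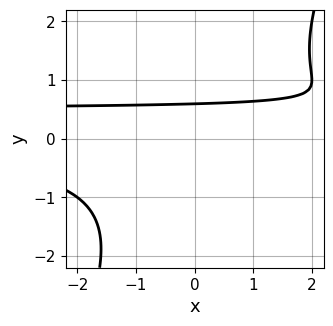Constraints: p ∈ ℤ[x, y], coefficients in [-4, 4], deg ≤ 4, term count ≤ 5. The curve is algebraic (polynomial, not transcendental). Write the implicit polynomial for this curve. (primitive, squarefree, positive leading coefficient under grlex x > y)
2*x*y^2 - y^3 - x*y - 3*y + 2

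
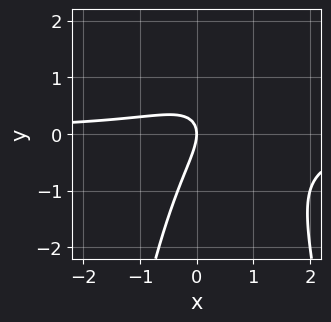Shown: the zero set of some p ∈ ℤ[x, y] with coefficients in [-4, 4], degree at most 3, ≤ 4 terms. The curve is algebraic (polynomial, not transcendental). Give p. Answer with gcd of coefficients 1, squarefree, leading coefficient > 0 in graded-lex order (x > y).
3*x^2*y - 3*x*y + 2*y^2 + 2*x

The degree is 3 — the shape is more complex than any degree-2 curve.
Observable constraints: one y-axis crossing is at y = 0; it meets the x-axis at x = 0 (among the integer gridlines).
Together with the visible shape, these determine p as stated.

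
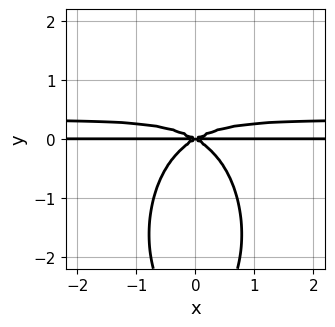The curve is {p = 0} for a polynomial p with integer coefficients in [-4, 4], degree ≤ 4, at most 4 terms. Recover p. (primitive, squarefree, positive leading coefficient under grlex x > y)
(a) The degree is 4 — a generic line meets the curve in up to 4 points.
(b) Symmetries: mirror symmetry x ↦ −x ⇒ only even powers of x.
(c) Reading off the gridlines: one y-axis crossing is at y = 0; the visible x-axis segment lies entirely on the curve.
(d) Fitting integer coefficients to these (and the overall shape) gives p.

3*x^2*y^2 + y^4 - x^2*y + 3*y^3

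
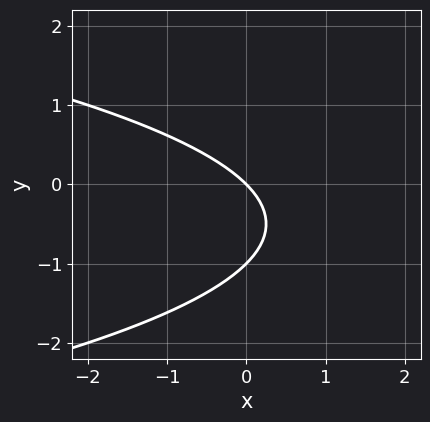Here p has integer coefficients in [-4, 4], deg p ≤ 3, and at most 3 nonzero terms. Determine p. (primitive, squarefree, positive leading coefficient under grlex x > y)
deg p = 2. A generic line meets the curve in up to 2 points.
From the visible intercepts: among the integer gridlines, it crosses the y-axis at y ∈ {-1, 0}; it meets the x-axis at x = 0 (among the integer gridlines).
Assembling these constraints gives the stated polynomial.

y^2 + x + y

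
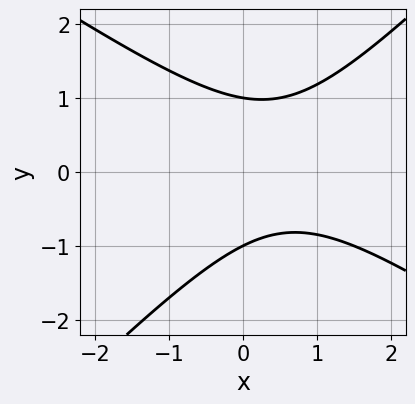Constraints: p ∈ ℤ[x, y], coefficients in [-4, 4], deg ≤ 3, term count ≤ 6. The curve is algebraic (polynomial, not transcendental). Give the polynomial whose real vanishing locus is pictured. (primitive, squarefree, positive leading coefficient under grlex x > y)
First, deg p = 2.
Then, observable constraints: no x-intercept at any integer in the box; among the integer gridlines, it crosses the y-axis at y ∈ {-1, 1}.
Finally, assembling these constraints gives the stated polynomial.

2*x^2 + x*y - 3*y^2 - 2*x + 3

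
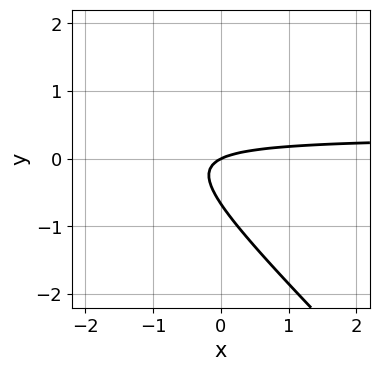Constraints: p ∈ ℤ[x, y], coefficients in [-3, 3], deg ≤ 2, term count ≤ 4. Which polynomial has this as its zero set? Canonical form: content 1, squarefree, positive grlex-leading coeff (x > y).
3*x*y + 3*y^2 - x + 2*y

(a) Degree: no degree-1 curve has this shape, so deg p = 2.
(b) From the axis intercepts and sections: it meets the x-axis at x = 0 (among the integer gridlines); one y-axis crossing is at y = 0.
(c) Fitting integer coefficients to these (and the overall shape) gives p.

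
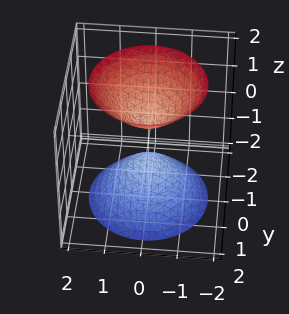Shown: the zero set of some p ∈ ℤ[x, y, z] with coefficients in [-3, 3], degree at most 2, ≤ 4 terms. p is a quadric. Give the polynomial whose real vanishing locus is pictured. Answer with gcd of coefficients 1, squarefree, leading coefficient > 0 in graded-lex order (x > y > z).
3*x^2 + 3*y^2 - 2*z^2 + 1

The picture has 2 separate pieces. They look like related sheets of one shape, so recover p as a whole.
The degree is 2 — two sheets facing apart; a quadric.
Symmetries: it's symmetric under z → −z, forcing even powers of z; the surface is invariant under rotation about z: p = q(x² + y², z).
Reading off the gridlines: a circular section at z = -2 has radius between 1 and 2; no y-intercept at any integer in the box; it misses every integer gridline on the x-axis.
Putting this together gives p.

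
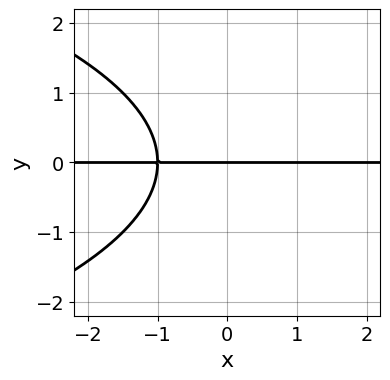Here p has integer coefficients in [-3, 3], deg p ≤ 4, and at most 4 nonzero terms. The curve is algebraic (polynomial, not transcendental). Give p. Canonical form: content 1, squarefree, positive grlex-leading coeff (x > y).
y^3 + 2*x*y + 2*y

(a) Degree: a generic line meets the curve in up to 3 points, so deg p = 3.
(b) Checking where it meets the axes: every point of the x-axis in the box is on the curve; it crosses the y-axis at the gridline y = 0.
(c) Matching integer coefficients to the picture gives p.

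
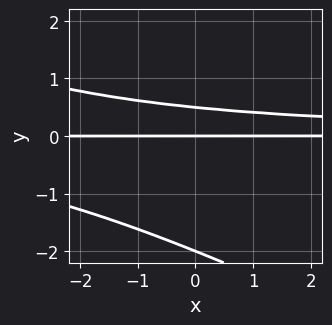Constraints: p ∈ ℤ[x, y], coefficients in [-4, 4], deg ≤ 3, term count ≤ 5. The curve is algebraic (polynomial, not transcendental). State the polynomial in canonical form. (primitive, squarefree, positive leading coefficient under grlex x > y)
x*y^2 + 2*y^3 + 3*y^2 - 2*y

The degree is 3 — no degree-2 curve has this shape.
Reading off the gridlines: the visible x-axis segment lies entirely on the curve; among the integer gridlines, it crosses the y-axis at y ∈ {-2, 0}.
Fitting integer coefficients to these (and the overall shape) gives p.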